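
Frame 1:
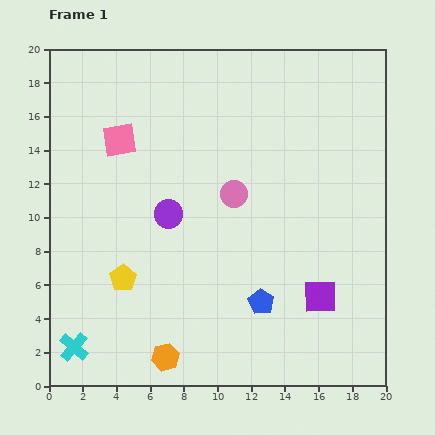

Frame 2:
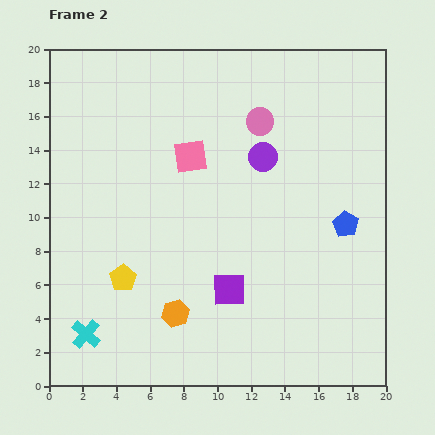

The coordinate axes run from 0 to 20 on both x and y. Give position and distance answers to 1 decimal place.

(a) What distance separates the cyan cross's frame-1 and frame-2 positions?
1.1

The cyan cross moved from (1.5, 2.3) to (2.2, 3.1), a distance of √(0.7² + 0.8²) ≈ 1.1.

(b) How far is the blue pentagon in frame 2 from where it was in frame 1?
6.8

The blue pentagon moved from (12.6, 5.0) to (17.6, 9.6), a distance of √(5.0² + 4.6²) ≈ 6.8.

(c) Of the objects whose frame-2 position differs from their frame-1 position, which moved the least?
the cyan cross

(moved 1.1)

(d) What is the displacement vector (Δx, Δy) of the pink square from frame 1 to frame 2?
(4.2, -1.0)

The pink square was at (4.2, 14.6) in frame 1 and (8.4, 13.6) in frame 2.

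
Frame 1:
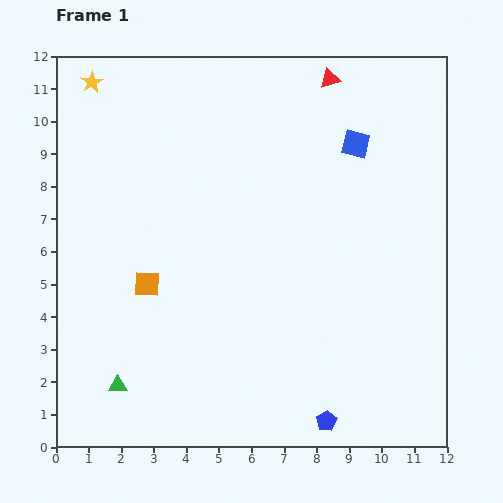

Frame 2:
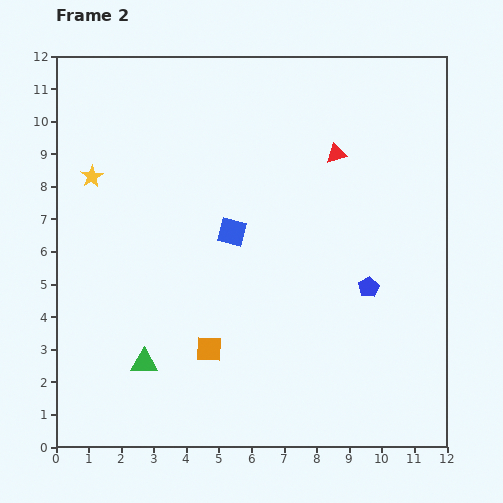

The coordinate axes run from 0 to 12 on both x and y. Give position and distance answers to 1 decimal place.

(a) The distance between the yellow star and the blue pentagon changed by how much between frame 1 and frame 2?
-3.4

Distance in frame 1: 12.6. Distance in frame 2: 9.2.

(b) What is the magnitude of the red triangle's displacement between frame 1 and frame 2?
2.3

The red triangle moved from (8.4, 11.3) to (8.6, 9.0), a distance of √(0.2² + 2.3²) ≈ 2.3.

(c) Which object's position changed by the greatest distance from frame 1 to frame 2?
the blue square

(moved 4.7; next 4.3)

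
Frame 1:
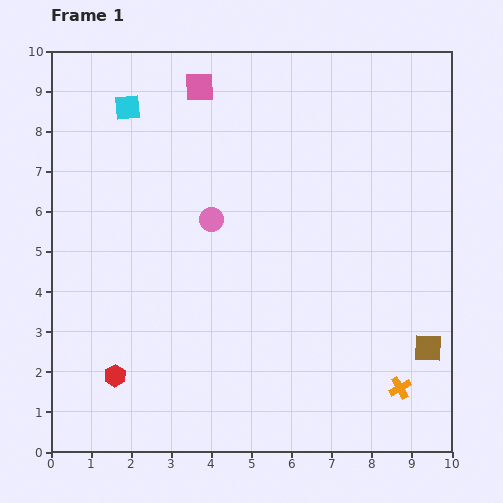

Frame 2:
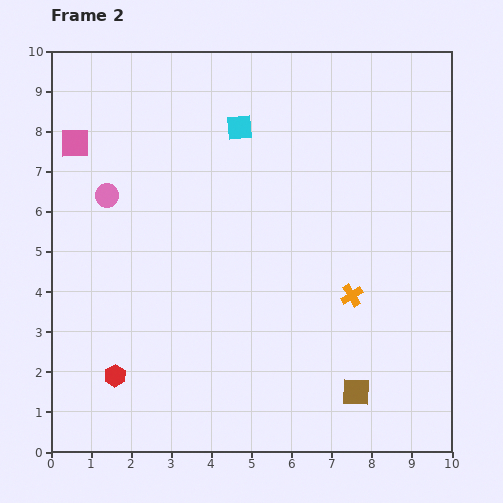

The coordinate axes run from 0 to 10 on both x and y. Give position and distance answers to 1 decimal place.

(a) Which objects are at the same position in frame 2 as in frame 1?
the red hexagon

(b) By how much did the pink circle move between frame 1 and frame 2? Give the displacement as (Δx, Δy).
(-2.6, 0.6)

The pink circle was at (4.0, 5.8) in frame 1 and (1.4, 6.4) in frame 2.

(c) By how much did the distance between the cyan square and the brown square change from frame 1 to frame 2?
-2.4

Distance in frame 1: 9.6. Distance in frame 2: 7.2.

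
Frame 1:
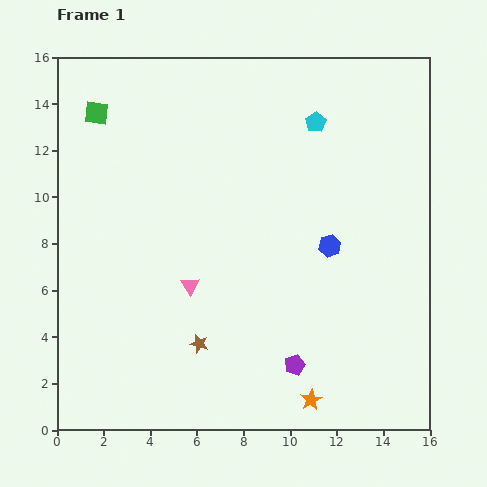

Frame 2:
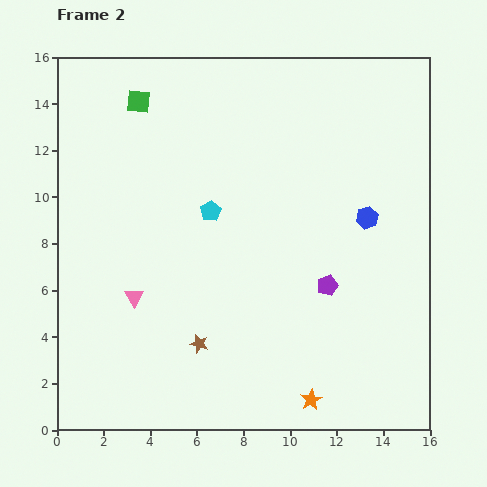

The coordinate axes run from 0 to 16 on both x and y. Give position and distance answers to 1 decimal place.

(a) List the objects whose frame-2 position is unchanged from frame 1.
the orange star, the brown star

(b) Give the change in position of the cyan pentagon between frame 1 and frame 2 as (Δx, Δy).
(-4.5, -3.8)

The cyan pentagon was at (11.1, 13.2) in frame 1 and (6.6, 9.4) in frame 2.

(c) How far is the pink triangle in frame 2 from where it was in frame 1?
2.5

The pink triangle moved from (5.7, 6.2) to (3.3, 5.7), a distance of √(2.4² + 0.5²) ≈ 2.5.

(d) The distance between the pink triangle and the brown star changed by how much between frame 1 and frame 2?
+0.9

Distance in frame 1: 2.5. Distance in frame 2: 3.4.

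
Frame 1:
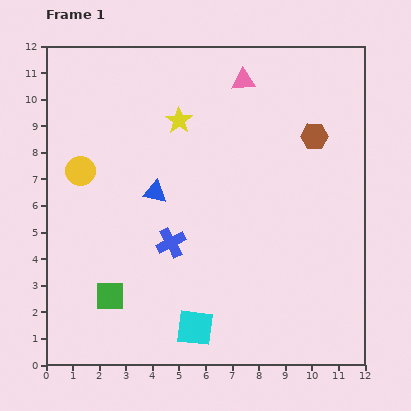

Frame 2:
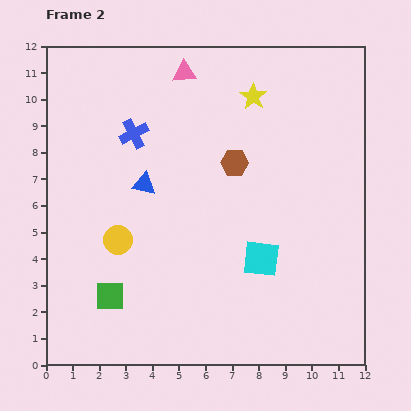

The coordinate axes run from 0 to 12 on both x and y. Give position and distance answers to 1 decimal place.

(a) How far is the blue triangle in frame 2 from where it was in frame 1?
0.5

The blue triangle moved from (4.1, 6.5) to (3.7, 6.8), a distance of √(0.4² + 0.3²) ≈ 0.5.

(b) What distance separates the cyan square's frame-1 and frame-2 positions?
3.6

The cyan square moved from (5.6, 1.4) to (8.1, 4.0), a distance of √(2.5² + 2.6²) ≈ 3.6.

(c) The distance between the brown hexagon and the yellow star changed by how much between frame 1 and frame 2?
-2.5

Distance in frame 1: 5.1. Distance in frame 2: 2.6.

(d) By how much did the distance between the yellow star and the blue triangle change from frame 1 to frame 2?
+2.5

Distance in frame 1: 2.8. Distance in frame 2: 5.3.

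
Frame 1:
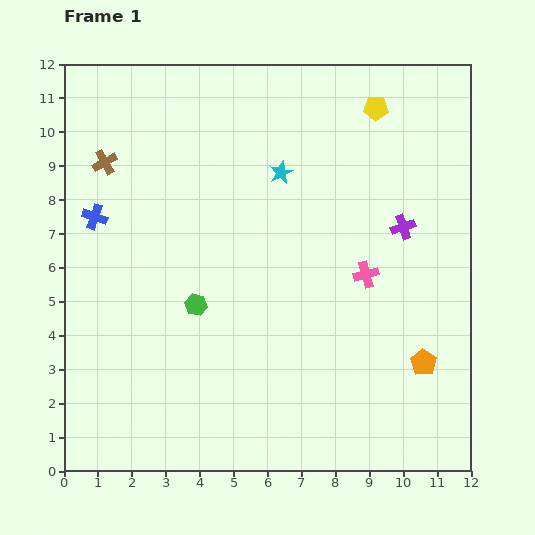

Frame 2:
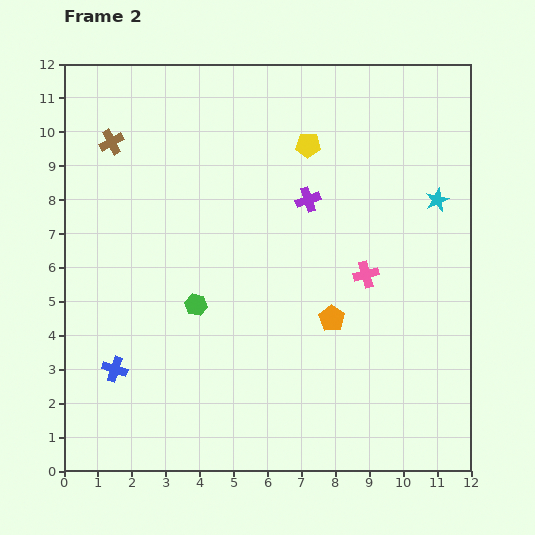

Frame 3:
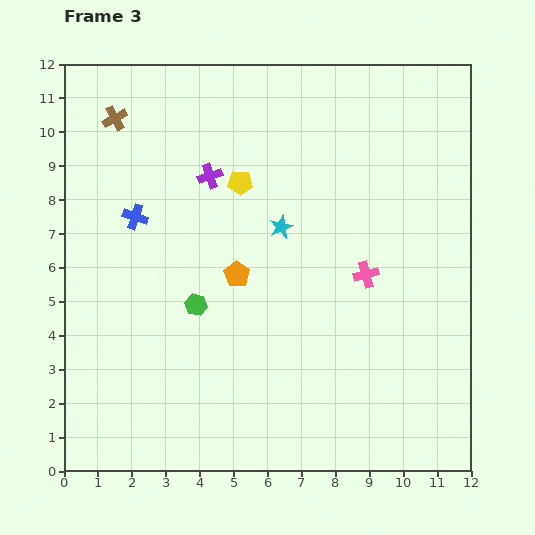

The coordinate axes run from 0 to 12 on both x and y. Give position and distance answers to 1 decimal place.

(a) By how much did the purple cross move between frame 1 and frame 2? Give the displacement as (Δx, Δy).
(-2.8, 0.8)

The purple cross was at (10.0, 7.2) in frame 1 and (7.2, 8.0) in frame 2.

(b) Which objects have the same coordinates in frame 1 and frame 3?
the pink cross, the green hexagon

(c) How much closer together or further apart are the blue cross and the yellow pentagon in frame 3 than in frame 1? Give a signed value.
-5.6

Distance in frame 1: 8.9. Distance in frame 3: 3.3.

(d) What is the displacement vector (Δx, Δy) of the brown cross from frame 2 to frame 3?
(0.1, 0.7)

The brown cross was at (1.4, 9.7) in frame 2 and (1.5, 10.4) in frame 3.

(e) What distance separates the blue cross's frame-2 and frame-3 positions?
4.5

The blue cross moved from (1.5, 3.0) to (2.1, 7.5), a distance of √(0.6² + 4.5²) ≈ 4.5.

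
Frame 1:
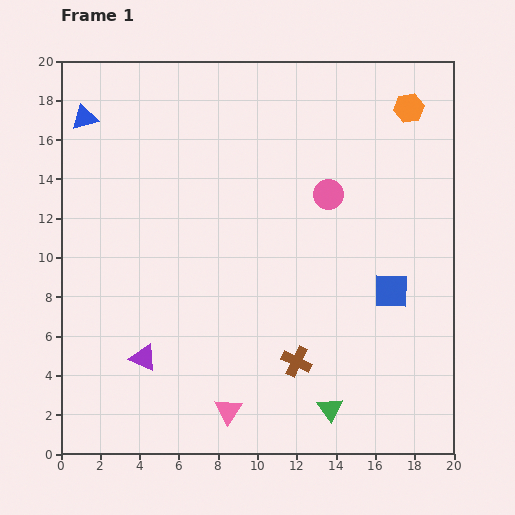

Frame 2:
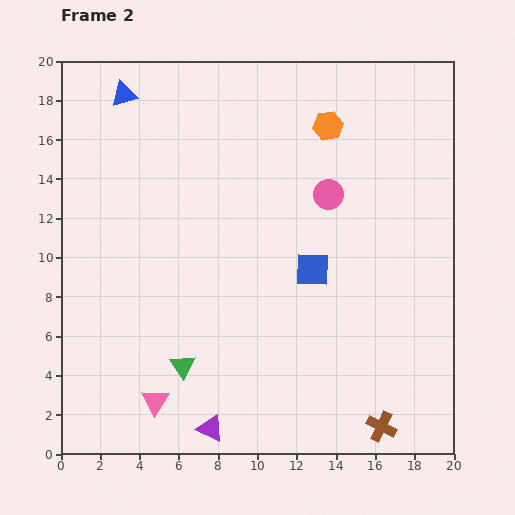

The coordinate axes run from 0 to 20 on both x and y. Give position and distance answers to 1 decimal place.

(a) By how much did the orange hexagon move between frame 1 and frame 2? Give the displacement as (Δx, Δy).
(-4.1, -0.9)

The orange hexagon was at (17.7, 17.6) in frame 1 and (13.6, 16.7) in frame 2.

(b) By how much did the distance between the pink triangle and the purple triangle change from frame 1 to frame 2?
-2.0

Distance in frame 1: 5.1. Distance in frame 2: 3.1.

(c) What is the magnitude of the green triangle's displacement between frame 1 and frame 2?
7.8

The green triangle moved from (13.7, 2.3) to (6.2, 4.5), a distance of √(7.5² + 2.2²) ≈ 7.8.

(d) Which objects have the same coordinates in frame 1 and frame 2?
the pink circle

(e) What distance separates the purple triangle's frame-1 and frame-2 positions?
5.0

The purple triangle moved from (4.2, 4.9) to (7.6, 1.3), a distance of √(3.4² + 3.6²) ≈ 5.0.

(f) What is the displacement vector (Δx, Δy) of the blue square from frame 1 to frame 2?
(-4.0, 1.1)

The blue square was at (16.8, 8.3) in frame 1 and (12.8, 9.4) in frame 2.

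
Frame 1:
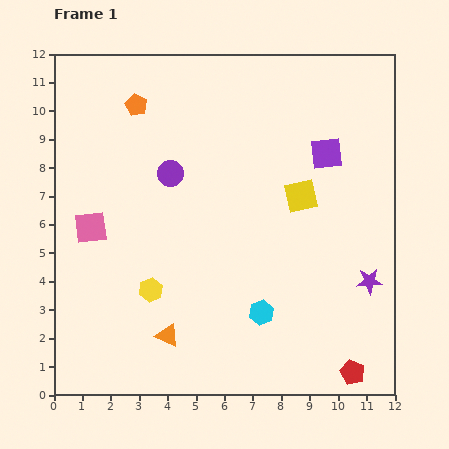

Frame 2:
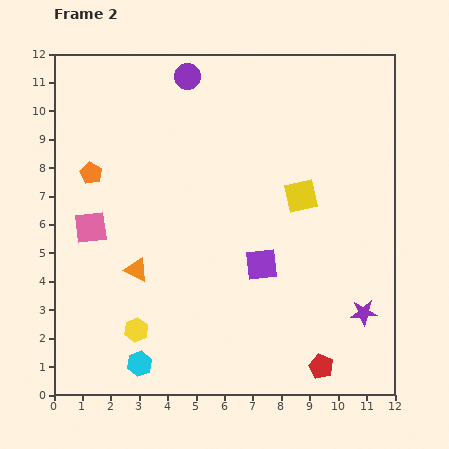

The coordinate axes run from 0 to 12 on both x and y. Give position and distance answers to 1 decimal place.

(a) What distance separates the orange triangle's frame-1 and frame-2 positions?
2.5

The orange triangle moved from (4.0, 2.1) to (2.9, 4.4), a distance of √(1.1² + 2.3²) ≈ 2.5.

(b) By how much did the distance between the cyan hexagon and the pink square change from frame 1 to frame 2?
-1.6

Distance in frame 1: 6.7. Distance in frame 2: 5.1.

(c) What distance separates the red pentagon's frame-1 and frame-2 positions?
1.1

The red pentagon moved from (10.5, 0.8) to (9.4, 1.0), a distance of √(1.1² + 0.2²) ≈ 1.1.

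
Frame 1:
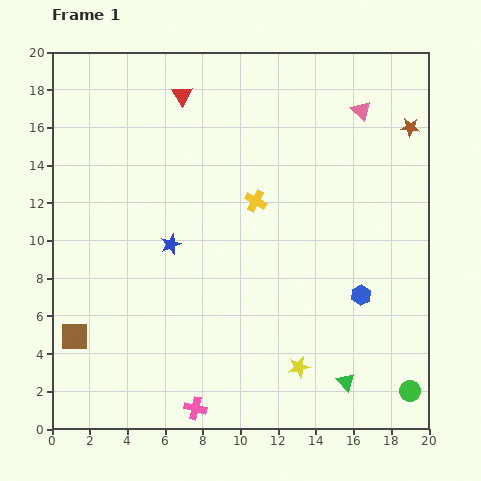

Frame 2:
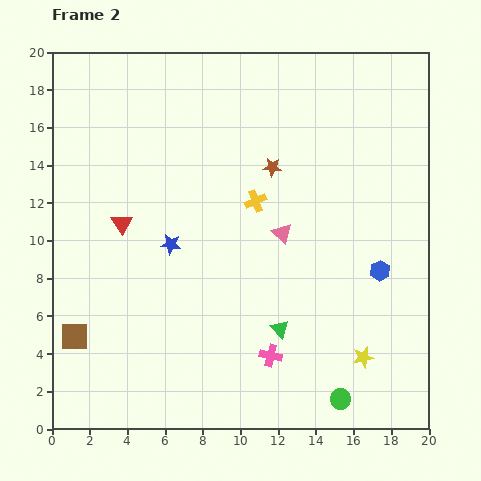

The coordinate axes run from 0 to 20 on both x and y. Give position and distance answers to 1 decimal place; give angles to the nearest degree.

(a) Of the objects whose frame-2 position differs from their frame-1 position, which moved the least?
the blue hexagon

(moved 1.6)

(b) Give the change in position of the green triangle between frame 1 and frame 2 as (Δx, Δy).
(-3.5, 2.8)

The green triangle was at (15.6, 2.5) in frame 1 and (12.1, 5.3) in frame 2.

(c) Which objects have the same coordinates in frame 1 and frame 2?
the brown square, the yellow cross, the blue star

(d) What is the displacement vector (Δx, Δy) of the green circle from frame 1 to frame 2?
(-3.7, -0.4)

The green circle was at (19.0, 2.0) in frame 1 and (15.3, 1.6) in frame 2.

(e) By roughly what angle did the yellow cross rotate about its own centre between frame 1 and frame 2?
40° clockwise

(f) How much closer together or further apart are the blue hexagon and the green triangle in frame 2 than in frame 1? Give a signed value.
+1.4

Distance in frame 1: 4.7. Distance in frame 2: 6.1.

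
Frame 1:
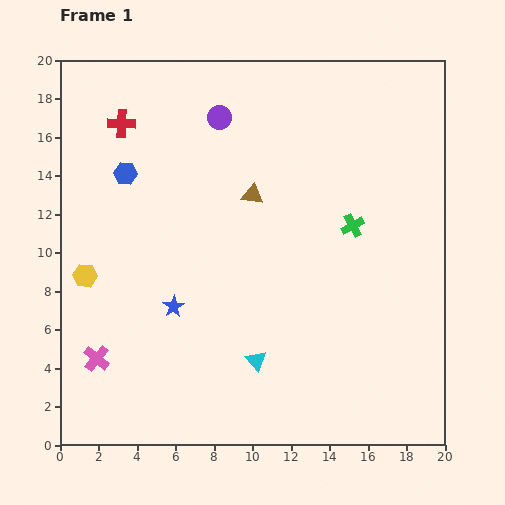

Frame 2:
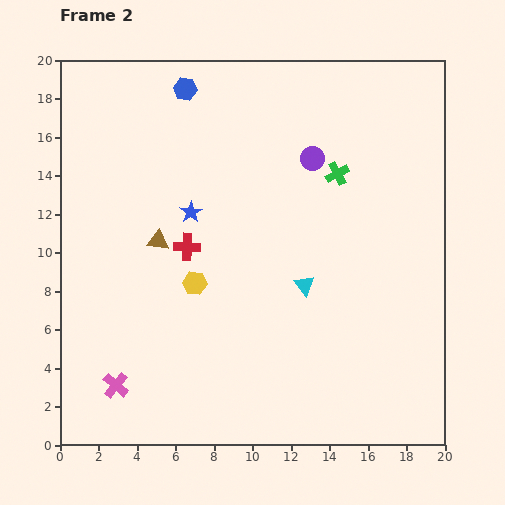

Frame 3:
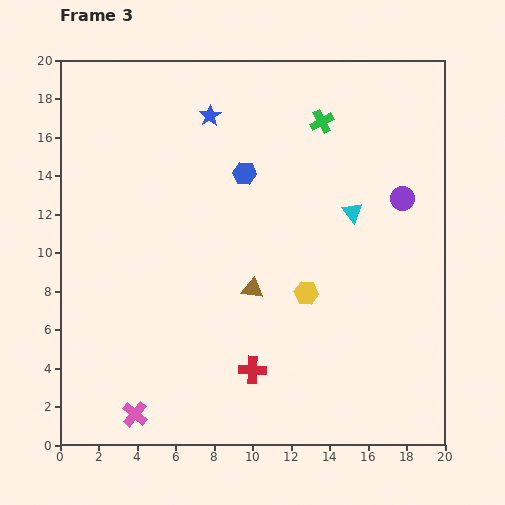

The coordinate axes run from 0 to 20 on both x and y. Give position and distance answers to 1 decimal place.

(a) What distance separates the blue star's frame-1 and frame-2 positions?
5.0

The blue star moved from (5.9, 7.2) to (6.8, 12.1), a distance of √(0.9² + 4.9²) ≈ 5.0.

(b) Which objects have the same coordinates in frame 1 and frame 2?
none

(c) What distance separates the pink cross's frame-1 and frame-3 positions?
3.5

The pink cross moved from (1.9, 4.5) to (3.9, 1.6), a distance of √(2.0² + 2.9²) ≈ 3.5.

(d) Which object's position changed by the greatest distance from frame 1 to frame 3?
the red cross

(moved 14.5; next 11.5)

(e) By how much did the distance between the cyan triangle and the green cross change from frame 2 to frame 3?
-1.0

Distance in frame 2: 6.0. Distance in frame 3: 5.0.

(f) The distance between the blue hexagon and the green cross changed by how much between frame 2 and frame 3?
-4.2

Distance in frame 2: 9.0. Distance in frame 3: 4.8.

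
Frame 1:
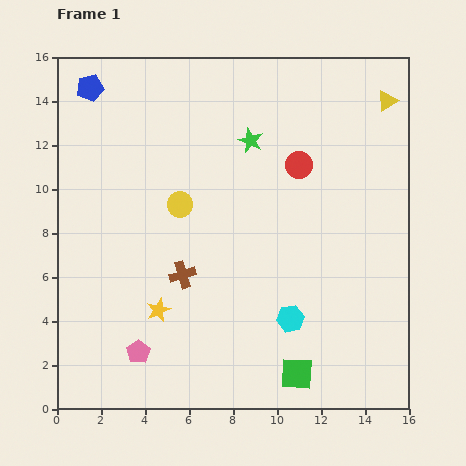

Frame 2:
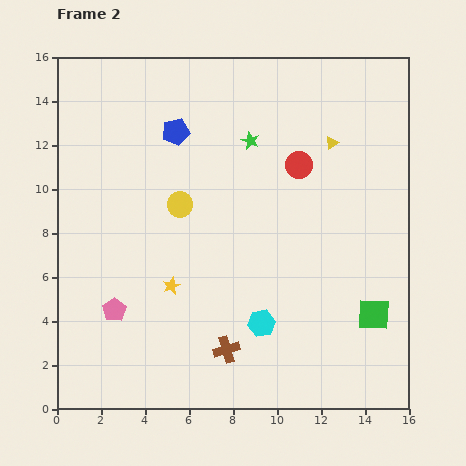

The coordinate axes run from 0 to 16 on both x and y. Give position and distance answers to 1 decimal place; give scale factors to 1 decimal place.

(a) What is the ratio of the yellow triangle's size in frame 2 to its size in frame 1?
0.6×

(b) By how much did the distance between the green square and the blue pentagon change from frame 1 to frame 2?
-3.8

Distance in frame 1: 16.0. Distance in frame 2: 12.2.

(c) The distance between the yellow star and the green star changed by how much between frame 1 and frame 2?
-1.3

Distance in frame 1: 8.8. Distance in frame 2: 7.5.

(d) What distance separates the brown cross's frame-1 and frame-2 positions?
3.9

The brown cross moved from (5.7, 6.1) to (7.7, 2.7), a distance of √(2.0² + 3.4²) ≈ 3.9.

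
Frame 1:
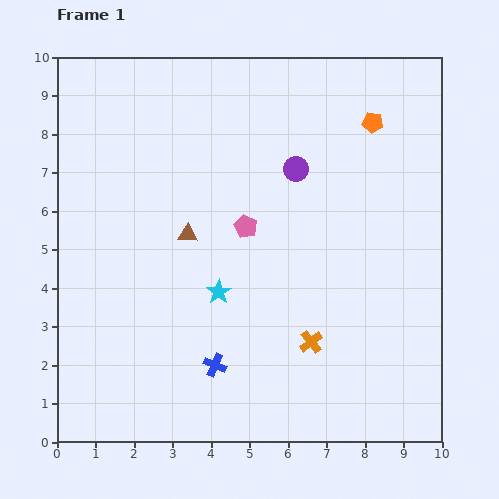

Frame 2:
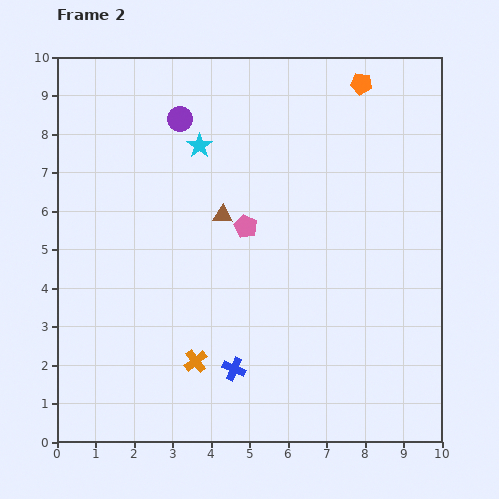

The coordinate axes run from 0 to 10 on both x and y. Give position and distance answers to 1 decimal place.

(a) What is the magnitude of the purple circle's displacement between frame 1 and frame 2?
3.3

The purple circle moved from (6.2, 7.1) to (3.2, 8.4), a distance of √(3.0² + 1.3²) ≈ 3.3.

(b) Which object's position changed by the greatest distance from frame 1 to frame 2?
the cyan star

(moved 3.8; next 3.3)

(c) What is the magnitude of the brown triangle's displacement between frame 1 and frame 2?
1.0

The brown triangle moved from (3.4, 5.4) to (4.3, 5.9), a distance of √(0.9² + 0.5²) ≈ 1.0.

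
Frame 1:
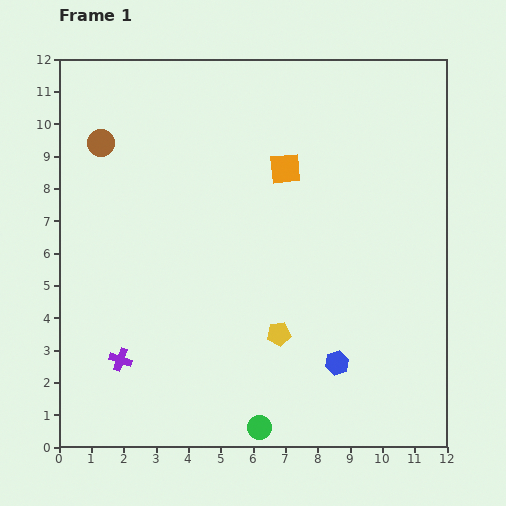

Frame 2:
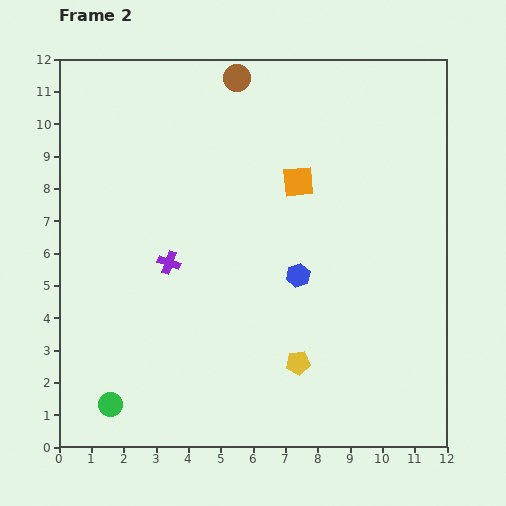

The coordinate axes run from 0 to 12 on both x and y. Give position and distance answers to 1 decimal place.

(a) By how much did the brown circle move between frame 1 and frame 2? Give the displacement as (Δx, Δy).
(4.2, 2.0)

The brown circle was at (1.3, 9.4) in frame 1 and (5.5, 11.4) in frame 2.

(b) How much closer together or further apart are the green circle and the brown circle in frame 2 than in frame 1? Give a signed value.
+0.7

Distance in frame 1: 10.1. Distance in frame 2: 10.8.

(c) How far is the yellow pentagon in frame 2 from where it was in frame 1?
1.1

The yellow pentagon moved from (6.8, 3.5) to (7.4, 2.6), a distance of √(0.6² + 0.9²) ≈ 1.1.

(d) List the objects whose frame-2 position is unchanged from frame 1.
none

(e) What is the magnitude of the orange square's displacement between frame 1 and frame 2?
0.6

The orange square moved from (7.0, 8.6) to (7.4, 8.2), a distance of √(0.4² + 0.4²) ≈ 0.6.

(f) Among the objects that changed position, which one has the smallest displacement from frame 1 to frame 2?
the orange square

(moved 0.6)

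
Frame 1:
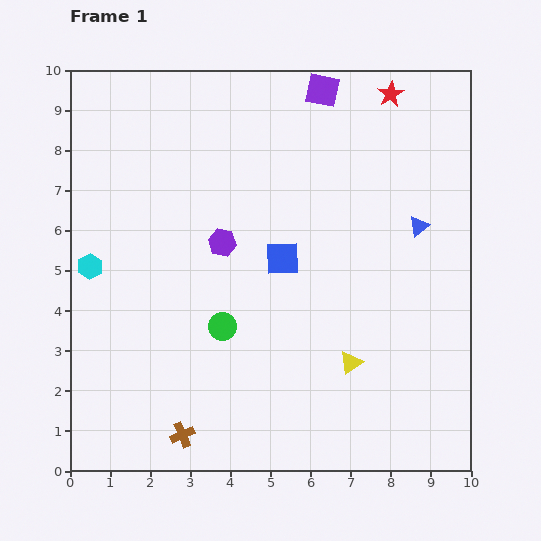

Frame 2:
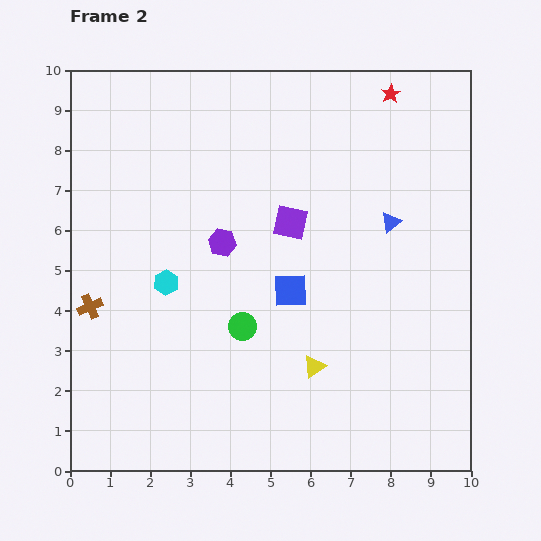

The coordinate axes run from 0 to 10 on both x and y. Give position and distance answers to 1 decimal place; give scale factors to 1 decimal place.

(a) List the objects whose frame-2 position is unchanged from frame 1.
the purple hexagon, the red star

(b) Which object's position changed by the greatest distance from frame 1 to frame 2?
the brown cross

(moved 3.9; next 3.4)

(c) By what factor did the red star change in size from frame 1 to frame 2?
0.7×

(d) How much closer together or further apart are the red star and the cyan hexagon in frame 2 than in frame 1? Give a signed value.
-1.3

Distance in frame 1: 8.6. Distance in frame 2: 7.3.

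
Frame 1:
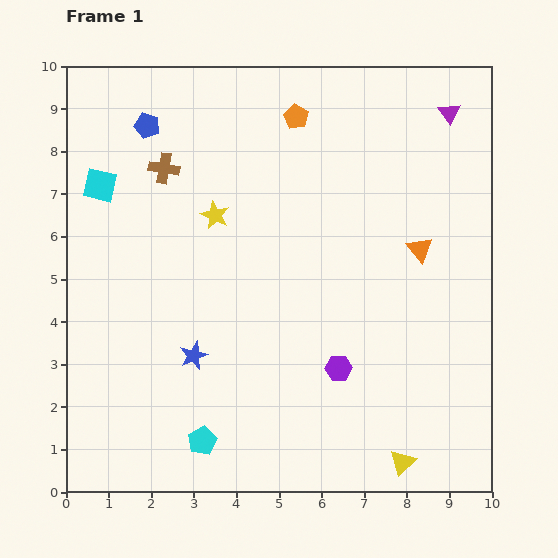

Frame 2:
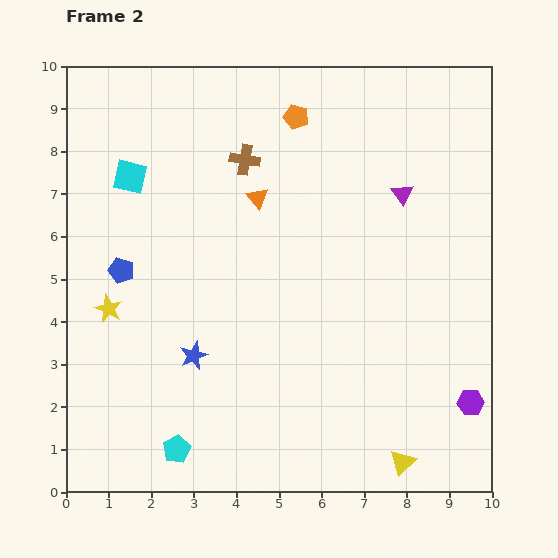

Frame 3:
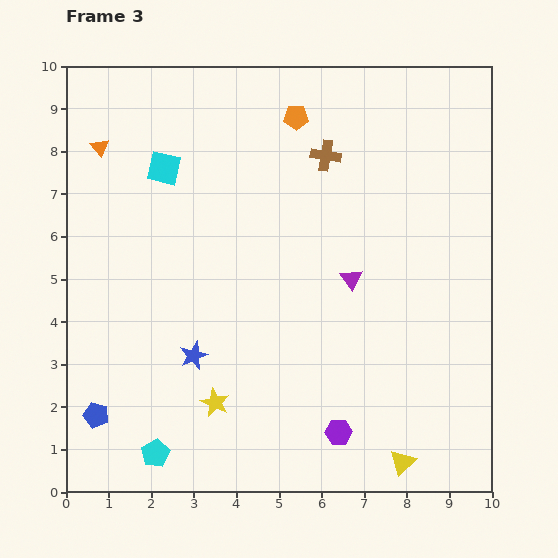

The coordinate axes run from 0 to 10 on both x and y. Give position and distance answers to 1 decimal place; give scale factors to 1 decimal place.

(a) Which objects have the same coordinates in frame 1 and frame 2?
the blue star, the orange pentagon, the yellow triangle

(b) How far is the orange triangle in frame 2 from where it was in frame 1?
4.0

The orange triangle moved from (8.3, 5.7) to (4.5, 6.9), a distance of √(3.8² + 1.2²) ≈ 4.0.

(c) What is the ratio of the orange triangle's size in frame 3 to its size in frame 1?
0.7×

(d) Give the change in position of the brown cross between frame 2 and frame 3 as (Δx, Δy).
(1.9, 0.1)

The brown cross was at (4.2, 7.8) in frame 2 and (6.1, 7.9) in frame 3.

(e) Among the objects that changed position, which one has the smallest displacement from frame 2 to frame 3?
the cyan pentagon

(moved 0.5)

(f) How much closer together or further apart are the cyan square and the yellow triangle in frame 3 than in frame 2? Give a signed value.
-0.4

Distance in frame 2: 9.3. Distance in frame 3: 8.9.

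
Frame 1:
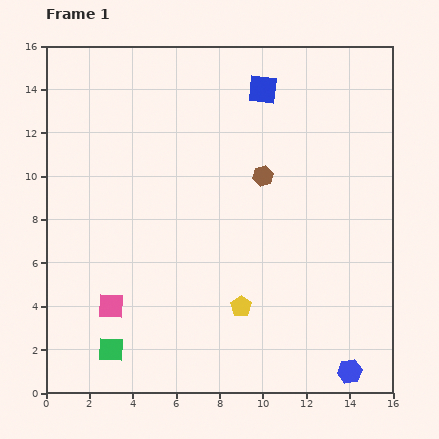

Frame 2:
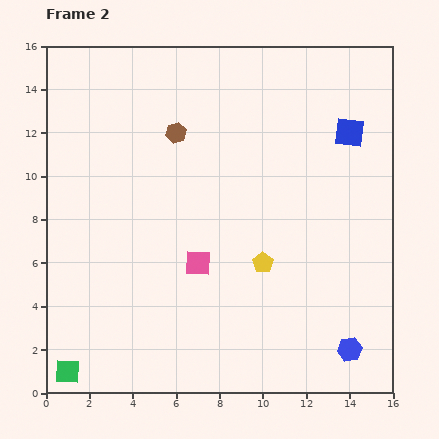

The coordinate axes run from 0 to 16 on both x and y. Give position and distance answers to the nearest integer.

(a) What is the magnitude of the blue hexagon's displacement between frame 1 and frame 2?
1

The blue hexagon moved from (14, 1) to (14, 2), a distance of √(0² + 1²) ≈ 1.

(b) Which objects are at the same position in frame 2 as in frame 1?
none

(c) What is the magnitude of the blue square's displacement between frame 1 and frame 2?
4

The blue square moved from (10, 14) to (14, 12), a distance of √(4² + 2²) ≈ 4.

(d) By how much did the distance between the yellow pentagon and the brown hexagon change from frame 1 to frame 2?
+1

Distance in frame 1: 6. Distance in frame 2: 7.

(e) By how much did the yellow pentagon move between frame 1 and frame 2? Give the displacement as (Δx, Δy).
(1, 2)

The yellow pentagon was at (9, 4) in frame 1 and (10, 6) in frame 2.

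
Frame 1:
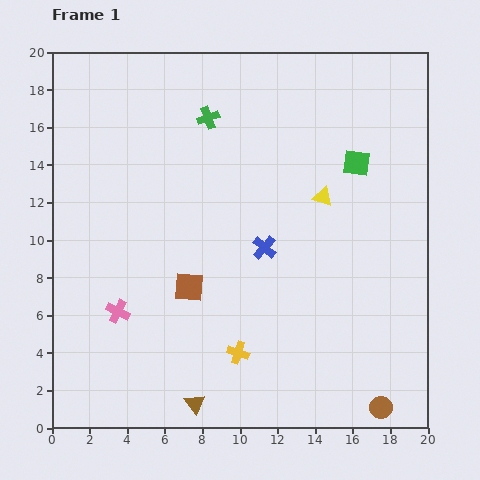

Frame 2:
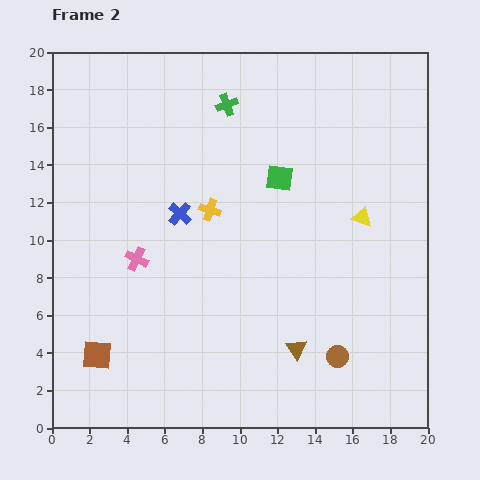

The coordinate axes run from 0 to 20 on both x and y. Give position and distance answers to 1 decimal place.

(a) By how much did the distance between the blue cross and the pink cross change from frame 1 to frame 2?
-5.2

Distance in frame 1: 8.5. Distance in frame 2: 3.3.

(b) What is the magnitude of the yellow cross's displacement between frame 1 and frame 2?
7.7

The yellow cross moved from (9.9, 4.0) to (8.4, 11.6), a distance of √(1.5² + 7.6²) ≈ 7.7.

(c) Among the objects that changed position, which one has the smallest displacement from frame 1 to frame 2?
the green cross

(moved 1.2)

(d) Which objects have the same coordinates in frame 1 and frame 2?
none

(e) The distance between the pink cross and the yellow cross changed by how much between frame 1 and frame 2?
-2.1

Distance in frame 1: 6.8. Distance in frame 2: 4.7.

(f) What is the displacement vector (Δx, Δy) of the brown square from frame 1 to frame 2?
(-4.9, -3.6)

The brown square was at (7.3, 7.5) in frame 1 and (2.4, 3.9) in frame 2.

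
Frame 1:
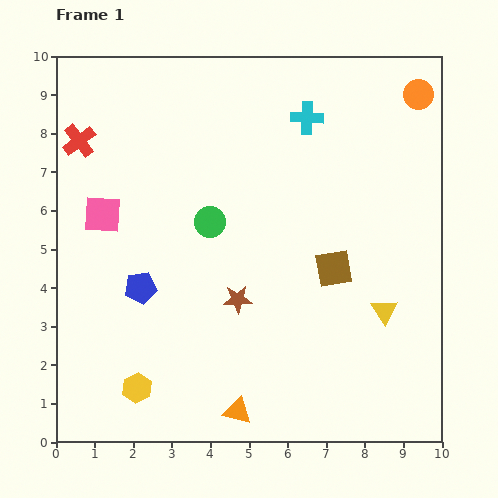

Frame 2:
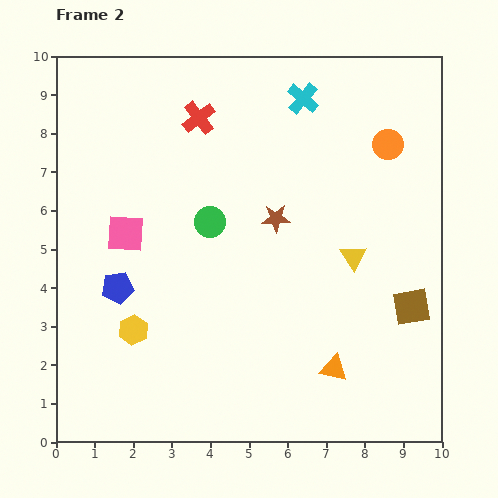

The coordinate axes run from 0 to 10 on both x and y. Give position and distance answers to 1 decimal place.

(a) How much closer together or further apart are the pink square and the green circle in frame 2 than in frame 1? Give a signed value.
-0.6

Distance in frame 1: 2.8. Distance in frame 2: 2.2.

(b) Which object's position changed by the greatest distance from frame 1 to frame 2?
the red cross

(moved 3.2; next 2.7)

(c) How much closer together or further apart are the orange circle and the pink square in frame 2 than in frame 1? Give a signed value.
-1.6

Distance in frame 1: 8.8. Distance in frame 2: 7.2.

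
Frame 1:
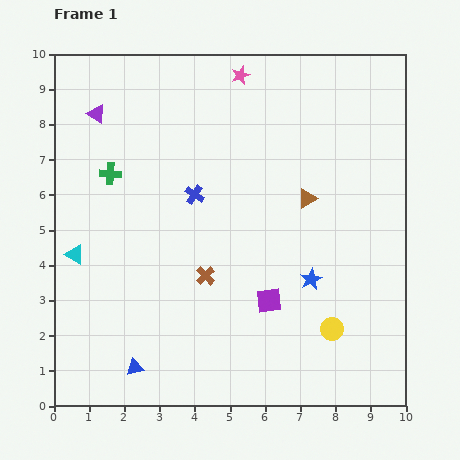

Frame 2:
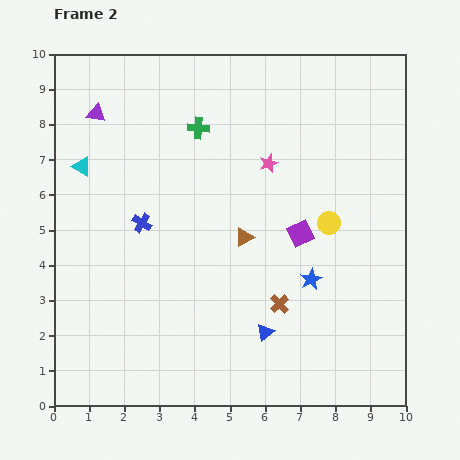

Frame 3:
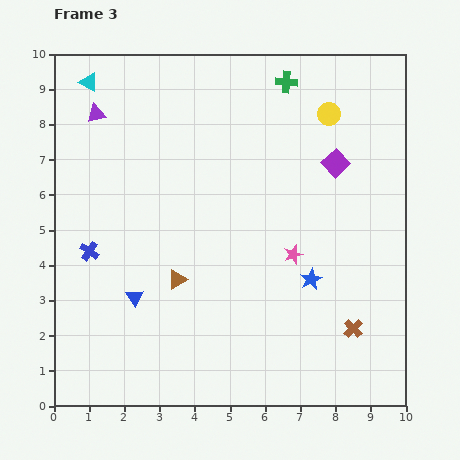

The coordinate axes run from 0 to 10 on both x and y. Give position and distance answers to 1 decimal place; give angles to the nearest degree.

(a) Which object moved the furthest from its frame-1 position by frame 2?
the blue triangle

(moved 3.8; next 3.0)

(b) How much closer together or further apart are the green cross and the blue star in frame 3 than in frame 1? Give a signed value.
-0.8

Distance in frame 1: 6.4. Distance in frame 3: 5.6.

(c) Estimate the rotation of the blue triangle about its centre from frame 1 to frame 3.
50° counter-clockwise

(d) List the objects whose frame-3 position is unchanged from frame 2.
the blue star, the purple triangle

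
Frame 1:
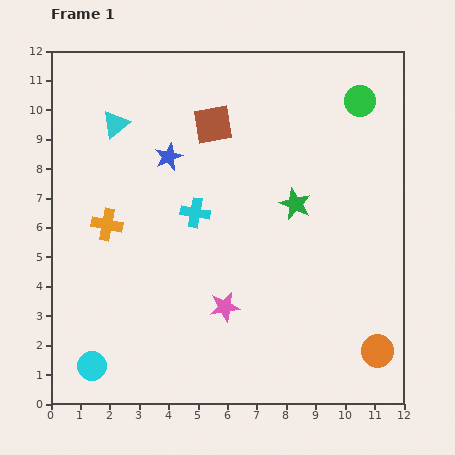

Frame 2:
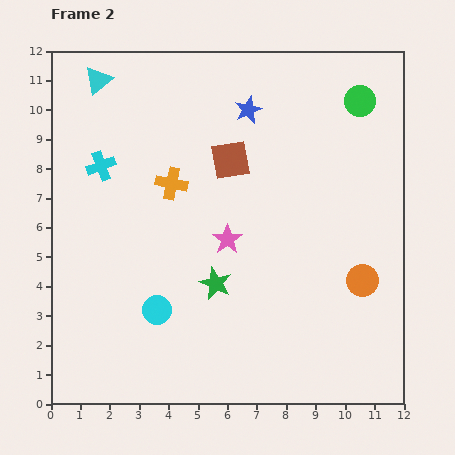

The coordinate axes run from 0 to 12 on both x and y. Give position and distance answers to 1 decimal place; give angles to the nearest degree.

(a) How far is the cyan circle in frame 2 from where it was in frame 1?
2.9

The cyan circle moved from (1.4, 1.3) to (3.6, 3.2), a distance of √(2.2² + 1.9²) ≈ 2.9.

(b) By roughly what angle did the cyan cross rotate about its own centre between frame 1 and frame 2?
30° counter-clockwise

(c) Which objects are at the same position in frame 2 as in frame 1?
the green circle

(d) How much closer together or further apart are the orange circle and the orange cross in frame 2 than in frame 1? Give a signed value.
-2.9

Distance in frame 1: 10.2. Distance in frame 2: 7.3.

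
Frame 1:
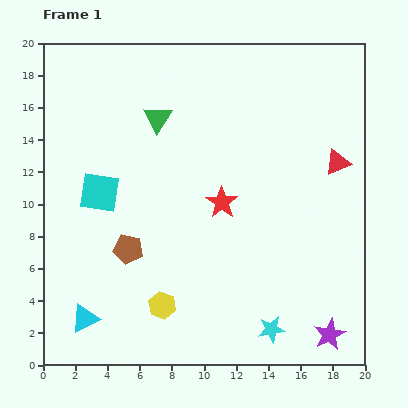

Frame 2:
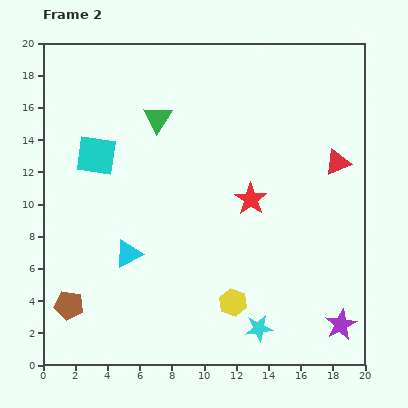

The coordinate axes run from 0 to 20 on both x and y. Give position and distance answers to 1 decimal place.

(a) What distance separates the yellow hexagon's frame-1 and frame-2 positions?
4.4

The yellow hexagon moved from (7.4, 3.7) to (11.8, 3.9), a distance of √(4.4² + 0.2²) ≈ 4.4.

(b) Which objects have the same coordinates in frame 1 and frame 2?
the green triangle, the red triangle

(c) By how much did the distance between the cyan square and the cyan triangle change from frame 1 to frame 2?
-1.5

Distance in frame 1: 7.9. Distance in frame 2: 6.4.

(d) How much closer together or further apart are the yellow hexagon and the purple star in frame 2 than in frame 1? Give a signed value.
-3.8

Distance in frame 1: 10.6. Distance in frame 2: 6.8.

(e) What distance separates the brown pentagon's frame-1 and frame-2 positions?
5.1

The brown pentagon moved from (5.3, 7.2) to (1.6, 3.7), a distance of √(3.7² + 3.5²) ≈ 5.1.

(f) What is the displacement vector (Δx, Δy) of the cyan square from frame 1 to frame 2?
(-0.2, 2.3)

The cyan square was at (3.5, 10.7) in frame 1 and (3.3, 13.0) in frame 2.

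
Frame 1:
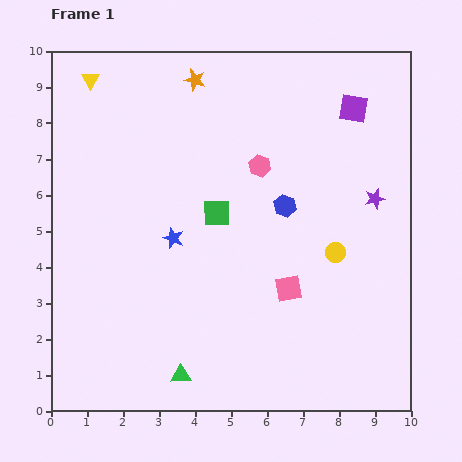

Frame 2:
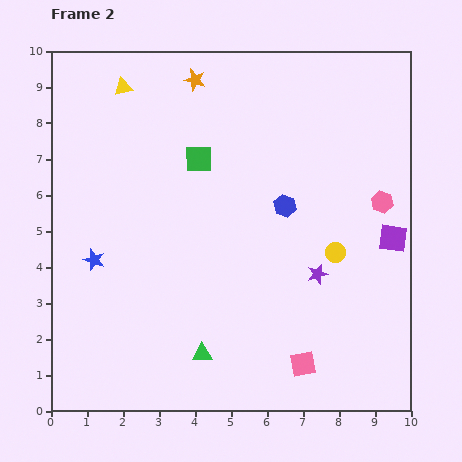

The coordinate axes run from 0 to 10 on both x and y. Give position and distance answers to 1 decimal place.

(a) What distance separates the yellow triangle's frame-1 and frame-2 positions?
0.9

The yellow triangle moved from (1.1, 9.2) to (2.0, 9.0), a distance of √(0.9² + 0.2²) ≈ 0.9.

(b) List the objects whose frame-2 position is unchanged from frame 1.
the blue hexagon, the yellow circle, the orange star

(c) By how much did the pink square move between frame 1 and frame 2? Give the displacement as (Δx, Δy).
(0.4, -2.1)

The pink square was at (6.6, 3.4) in frame 1 and (7.0, 1.3) in frame 2.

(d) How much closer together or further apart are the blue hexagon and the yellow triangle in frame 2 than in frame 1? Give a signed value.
-0.8

Distance in frame 1: 6.4. Distance in frame 2: 5.6.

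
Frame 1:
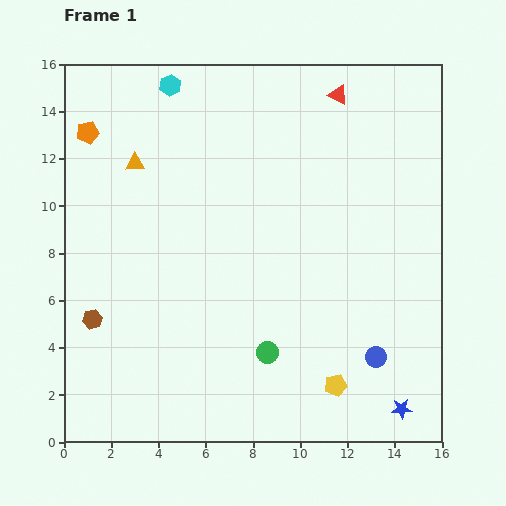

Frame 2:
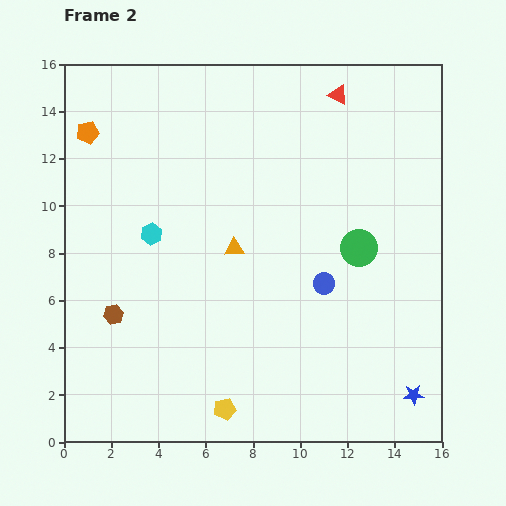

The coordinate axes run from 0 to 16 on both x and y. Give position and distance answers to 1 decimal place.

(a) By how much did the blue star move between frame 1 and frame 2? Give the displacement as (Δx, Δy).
(0.5, 0.6)

The blue star was at (14.3, 1.4) in frame 1 and (14.8, 2.0) in frame 2.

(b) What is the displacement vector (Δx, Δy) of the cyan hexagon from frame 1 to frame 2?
(-0.8, -6.3)

The cyan hexagon was at (4.5, 15.1) in frame 1 and (3.7, 8.8) in frame 2.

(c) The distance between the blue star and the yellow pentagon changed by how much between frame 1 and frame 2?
+5.0

Distance in frame 1: 3.0. Distance in frame 2: 8.0.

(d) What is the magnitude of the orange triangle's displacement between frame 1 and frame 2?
5.5

The orange triangle moved from (3.0, 11.8) to (7.2, 8.2), a distance of √(4.2² + 3.6²) ≈ 5.5.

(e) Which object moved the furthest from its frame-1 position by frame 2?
the cyan hexagon

(moved 6.4; next 5.9)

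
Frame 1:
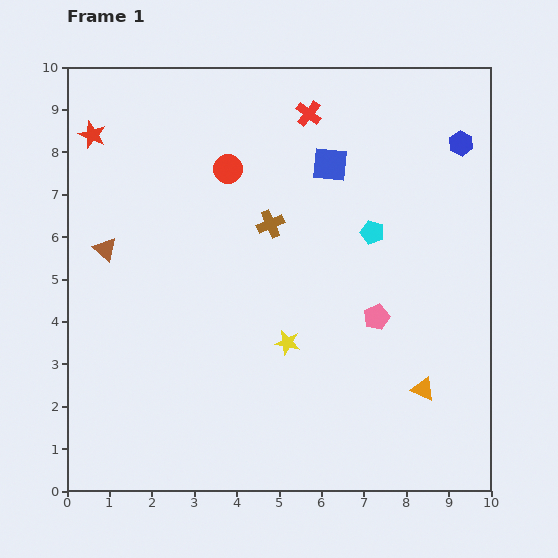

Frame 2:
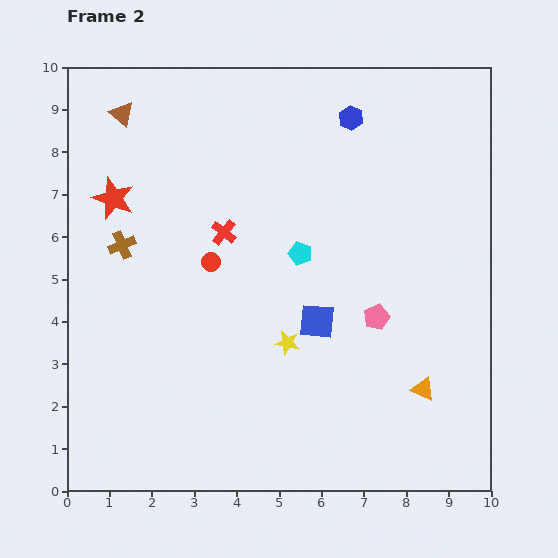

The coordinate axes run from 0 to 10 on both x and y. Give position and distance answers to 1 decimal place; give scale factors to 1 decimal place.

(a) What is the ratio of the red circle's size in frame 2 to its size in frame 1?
0.6×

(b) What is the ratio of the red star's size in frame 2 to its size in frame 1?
1.5×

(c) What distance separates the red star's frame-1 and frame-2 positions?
1.6

The red star moved from (0.6, 8.4) to (1.1, 6.9), a distance of √(0.5² + 1.5²) ≈ 1.6.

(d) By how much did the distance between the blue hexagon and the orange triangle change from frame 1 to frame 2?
+0.7

Distance in frame 1: 5.9. Distance in frame 2: 6.6.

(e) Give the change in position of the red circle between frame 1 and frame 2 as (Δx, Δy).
(-0.4, -2.2)

The red circle was at (3.8, 7.6) in frame 1 and (3.4, 5.4) in frame 2.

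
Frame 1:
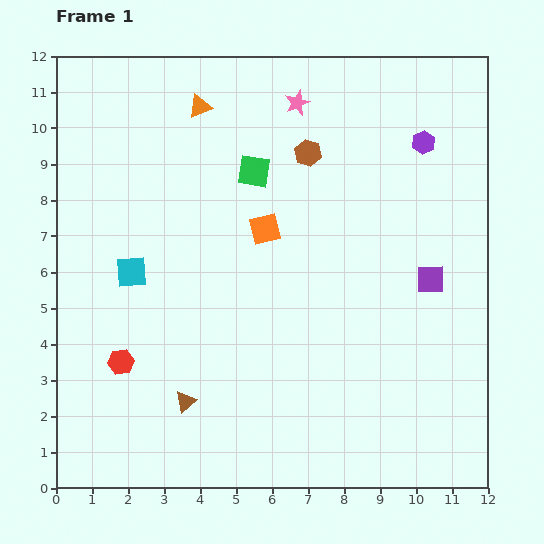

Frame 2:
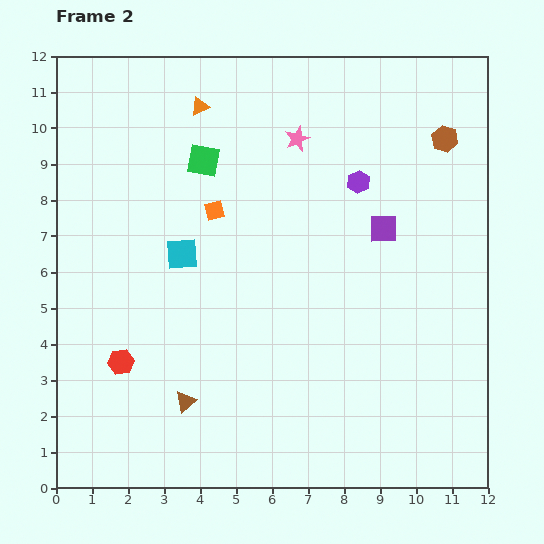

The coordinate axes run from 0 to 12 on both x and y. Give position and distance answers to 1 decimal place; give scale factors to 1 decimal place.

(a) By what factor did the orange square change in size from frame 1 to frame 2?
0.6×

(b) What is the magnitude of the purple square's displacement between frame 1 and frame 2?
1.9

The purple square moved from (10.4, 5.8) to (9.1, 7.2), a distance of √(1.3² + 1.4²) ≈ 1.9.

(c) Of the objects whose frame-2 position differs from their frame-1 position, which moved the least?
the pink star

(moved 1.0)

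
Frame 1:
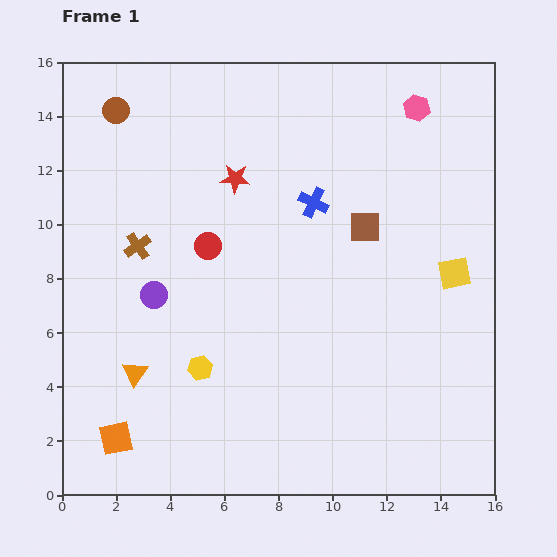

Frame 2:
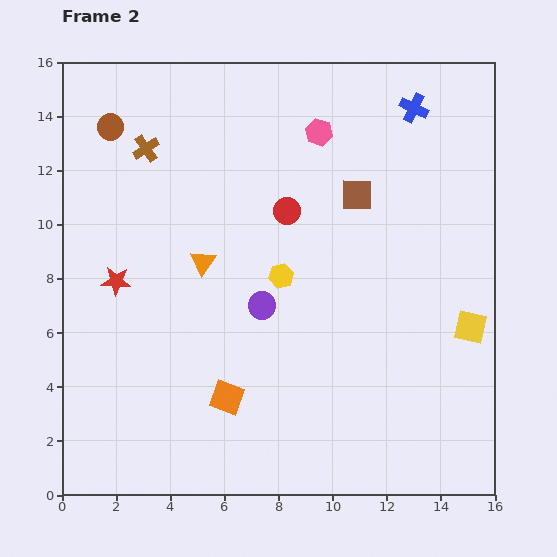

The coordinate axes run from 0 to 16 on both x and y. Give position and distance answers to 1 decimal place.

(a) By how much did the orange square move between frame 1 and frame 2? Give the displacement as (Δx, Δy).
(4.1, 1.5)

The orange square was at (2.0, 2.1) in frame 1 and (6.1, 3.6) in frame 2.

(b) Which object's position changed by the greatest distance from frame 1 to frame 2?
the red star

(moved 5.8; next 5.1)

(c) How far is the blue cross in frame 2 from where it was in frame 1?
5.1

The blue cross moved from (9.3, 10.8) to (13.0, 14.3), a distance of √(3.7² + 3.5²) ≈ 5.1.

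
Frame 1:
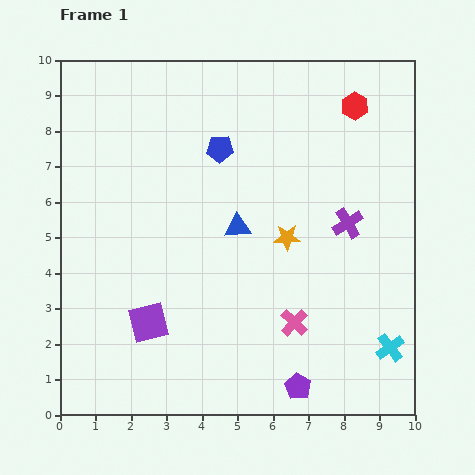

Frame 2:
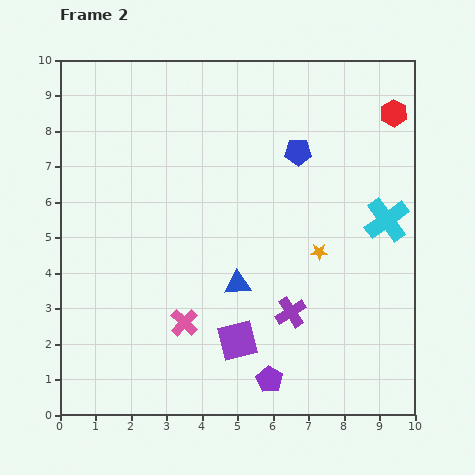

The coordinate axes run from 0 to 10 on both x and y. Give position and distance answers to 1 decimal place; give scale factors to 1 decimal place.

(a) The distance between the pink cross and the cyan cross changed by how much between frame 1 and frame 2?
+3.6

Distance in frame 1: 2.8. Distance in frame 2: 6.4.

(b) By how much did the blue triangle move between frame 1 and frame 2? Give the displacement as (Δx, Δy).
(0.0, -1.6)

The blue triangle was at (5.0, 5.3) in frame 1 and (5.0, 3.7) in frame 2.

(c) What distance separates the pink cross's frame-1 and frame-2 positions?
3.1

The pink cross moved from (6.6, 2.6) to (3.5, 2.6), a distance of √(3.1² + 0.0²) ≈ 3.1.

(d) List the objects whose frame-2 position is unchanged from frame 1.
none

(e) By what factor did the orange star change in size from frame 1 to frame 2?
0.6×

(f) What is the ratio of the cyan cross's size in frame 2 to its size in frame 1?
1.6×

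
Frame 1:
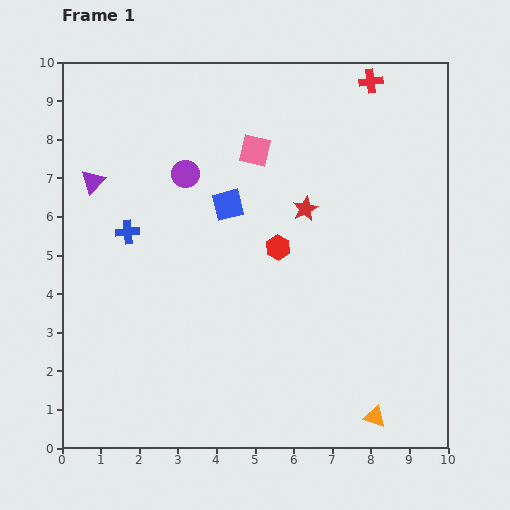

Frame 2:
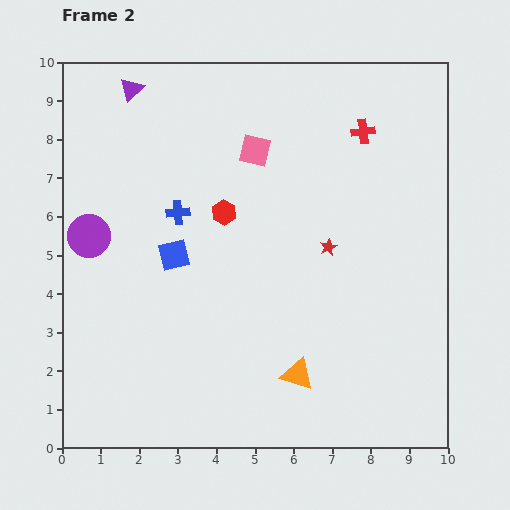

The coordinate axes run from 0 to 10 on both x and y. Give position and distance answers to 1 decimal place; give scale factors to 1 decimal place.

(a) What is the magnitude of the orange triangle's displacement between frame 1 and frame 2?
2.3

The orange triangle moved from (8.1, 0.8) to (6.1, 1.9), a distance of √(2.0² + 1.1²) ≈ 2.3.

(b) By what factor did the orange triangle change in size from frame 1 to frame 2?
1.5×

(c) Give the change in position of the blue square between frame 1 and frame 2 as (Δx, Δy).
(-1.4, -1.3)

The blue square was at (4.3, 6.3) in frame 1 and (2.9, 5.0) in frame 2.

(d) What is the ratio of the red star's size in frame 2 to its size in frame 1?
0.7×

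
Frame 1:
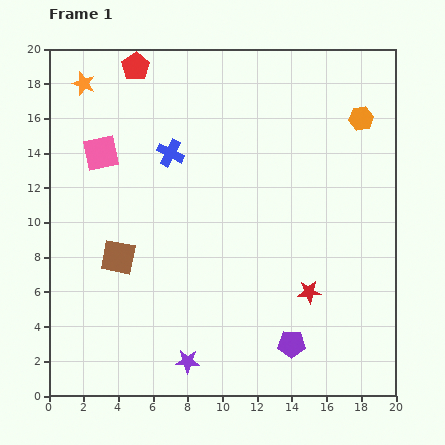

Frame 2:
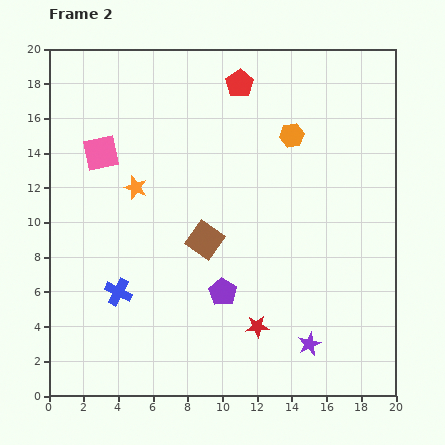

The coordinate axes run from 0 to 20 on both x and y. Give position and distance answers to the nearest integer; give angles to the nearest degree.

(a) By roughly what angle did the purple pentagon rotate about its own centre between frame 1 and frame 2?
31° clockwise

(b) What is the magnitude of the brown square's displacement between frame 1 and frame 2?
5

The brown square moved from (4, 8) to (9, 9), a distance of √(5² + 1²) ≈ 5.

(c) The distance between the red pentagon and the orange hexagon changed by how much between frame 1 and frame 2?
-9

Distance in frame 1: 13. Distance in frame 2: 4.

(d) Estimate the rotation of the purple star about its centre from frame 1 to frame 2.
28° counter-clockwise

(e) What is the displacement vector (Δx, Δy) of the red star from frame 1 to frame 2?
(-3, -2)

The red star was at (15, 6) in frame 1 and (12, 4) in frame 2.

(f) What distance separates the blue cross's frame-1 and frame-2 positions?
9

The blue cross moved from (7, 14) to (4, 6), a distance of √(3² + 8²) ≈ 9.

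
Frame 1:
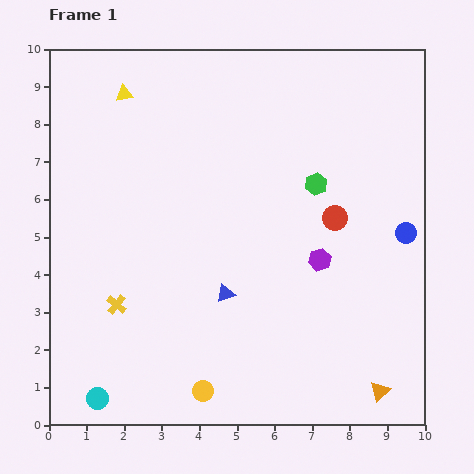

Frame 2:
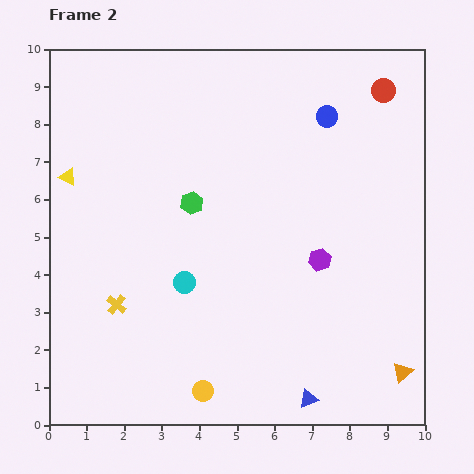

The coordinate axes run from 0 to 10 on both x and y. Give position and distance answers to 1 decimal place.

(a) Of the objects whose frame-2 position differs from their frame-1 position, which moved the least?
the orange triangle

(moved 0.8)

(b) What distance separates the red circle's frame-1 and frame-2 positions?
3.6

The red circle moved from (7.6, 5.5) to (8.9, 8.9), a distance of √(1.3² + 3.4²) ≈ 3.6.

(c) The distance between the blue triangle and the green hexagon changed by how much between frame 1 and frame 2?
+2.3

Distance in frame 1: 3.8. Distance in frame 2: 6.1.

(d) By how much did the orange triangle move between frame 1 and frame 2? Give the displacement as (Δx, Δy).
(0.6, 0.5)

The orange triangle was at (8.8, 0.9) in frame 1 and (9.4, 1.4) in frame 2.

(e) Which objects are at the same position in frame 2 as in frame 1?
the yellow cross, the yellow circle, the purple hexagon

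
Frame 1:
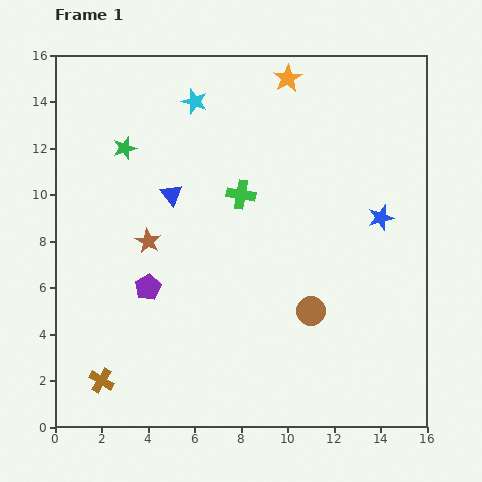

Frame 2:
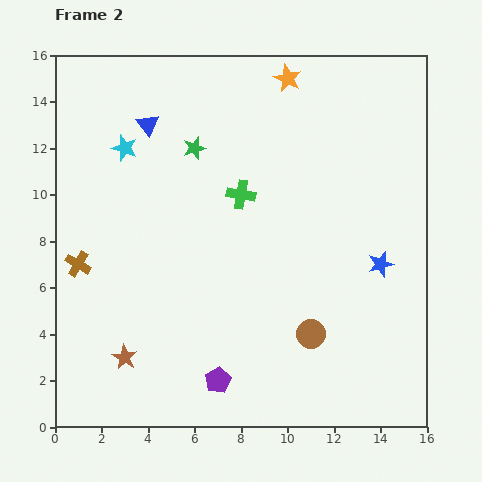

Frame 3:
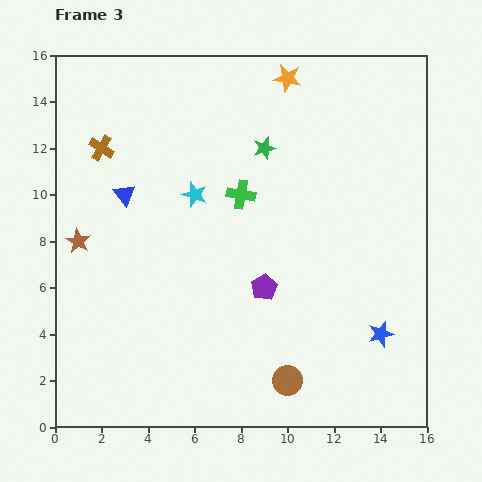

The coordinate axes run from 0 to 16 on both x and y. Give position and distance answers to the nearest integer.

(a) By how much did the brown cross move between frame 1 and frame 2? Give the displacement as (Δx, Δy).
(-1, 5)

The brown cross was at (2, 2) in frame 1 and (1, 7) in frame 2.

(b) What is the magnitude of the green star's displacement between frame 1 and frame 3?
6

The green star moved from (3, 12) to (9, 12), a distance of √(6² + 0²) ≈ 6.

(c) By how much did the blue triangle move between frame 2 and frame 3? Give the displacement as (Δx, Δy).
(-1, -3)

The blue triangle was at (4, 13) in frame 2 and (3, 10) in frame 3.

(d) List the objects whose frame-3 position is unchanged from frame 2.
the orange star, the green cross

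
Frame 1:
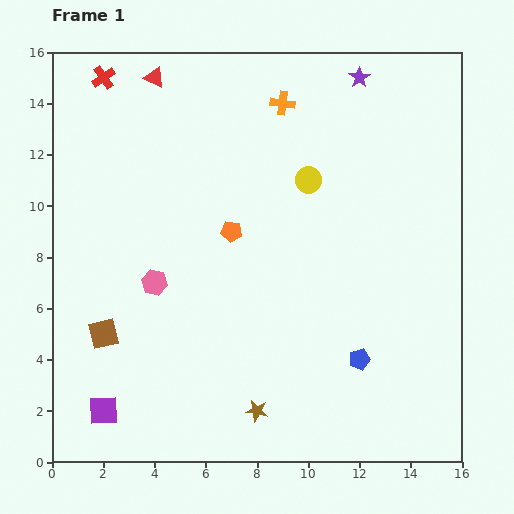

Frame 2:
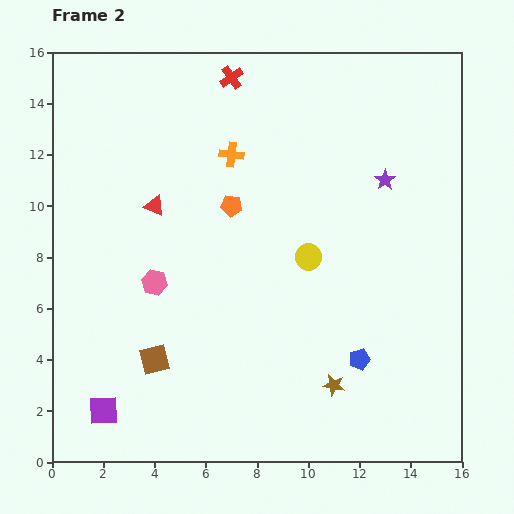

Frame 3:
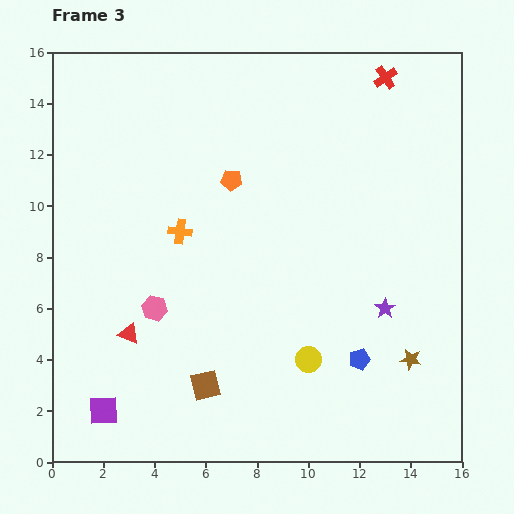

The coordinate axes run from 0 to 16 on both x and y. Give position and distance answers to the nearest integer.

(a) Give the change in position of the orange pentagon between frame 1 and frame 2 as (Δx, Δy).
(0, 1)

The orange pentagon was at (7, 9) in frame 1 and (7, 10) in frame 2.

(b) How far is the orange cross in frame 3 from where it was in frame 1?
6

The orange cross moved from (9, 14) to (5, 9), a distance of √(4² + 5²) ≈ 6.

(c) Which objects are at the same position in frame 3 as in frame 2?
the blue pentagon, the purple square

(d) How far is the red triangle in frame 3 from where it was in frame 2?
5

The red triangle moved from (4, 10) to (3, 5), a distance of √(1² + 5²) ≈ 5.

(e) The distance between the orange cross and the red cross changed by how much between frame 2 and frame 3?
+7

Distance in frame 2: 3. Distance in frame 3: 10.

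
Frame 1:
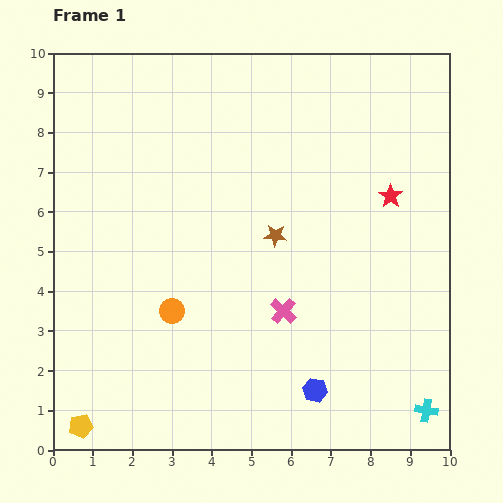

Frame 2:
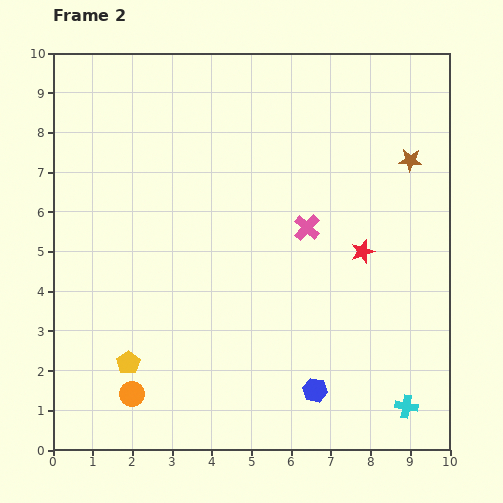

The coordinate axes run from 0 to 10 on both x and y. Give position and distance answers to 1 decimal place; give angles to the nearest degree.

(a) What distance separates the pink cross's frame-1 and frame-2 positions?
2.2

The pink cross moved from (5.8, 3.5) to (6.4, 5.6), a distance of √(0.6² + 2.1²) ≈ 2.2.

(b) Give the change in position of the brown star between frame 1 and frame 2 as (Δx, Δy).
(3.4, 1.9)

The brown star was at (5.6, 5.4) in frame 1 and (9.0, 7.3) in frame 2.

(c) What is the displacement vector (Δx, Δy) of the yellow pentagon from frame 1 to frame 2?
(1.2, 1.6)

The yellow pentagon was at (0.7, 0.6) in frame 1 and (1.9, 2.2) in frame 2.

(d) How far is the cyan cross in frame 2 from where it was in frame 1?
0.5

The cyan cross moved from (9.4, 1.0) to (8.9, 1.1), a distance of √(0.5² + 0.1²) ≈ 0.5.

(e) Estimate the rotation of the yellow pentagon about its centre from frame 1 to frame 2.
23° counter-clockwise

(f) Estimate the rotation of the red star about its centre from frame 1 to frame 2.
18° clockwise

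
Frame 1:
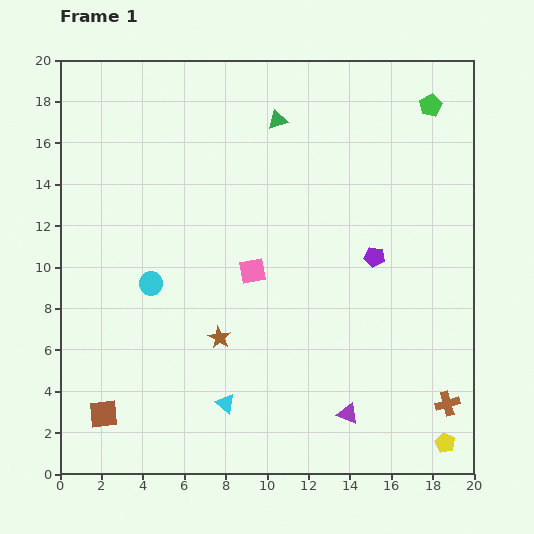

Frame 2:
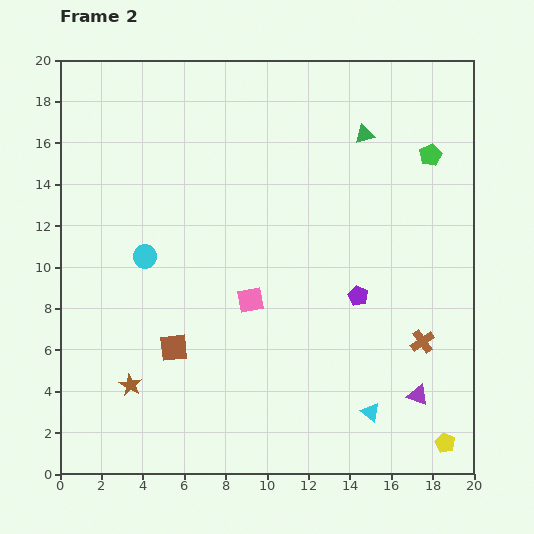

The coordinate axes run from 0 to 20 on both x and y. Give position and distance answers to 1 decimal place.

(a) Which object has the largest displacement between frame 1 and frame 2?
the cyan triangle

(moved 7.0; next 4.9)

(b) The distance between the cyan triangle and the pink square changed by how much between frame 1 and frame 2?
+1.4

Distance in frame 1: 6.5. Distance in frame 2: 7.9.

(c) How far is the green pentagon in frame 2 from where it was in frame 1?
2.4

The green pentagon moved from (17.9, 17.8) to (17.9, 15.4), a distance of √(0.0² + 2.4²) ≈ 2.4.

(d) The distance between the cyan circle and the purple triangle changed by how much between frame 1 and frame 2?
+3.4

Distance in frame 1: 11.4. Distance in frame 2: 14.8.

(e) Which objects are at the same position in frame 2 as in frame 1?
the yellow pentagon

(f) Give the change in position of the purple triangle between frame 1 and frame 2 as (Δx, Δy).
(3.4, 0.9)

The purple triangle was at (13.9, 2.9) in frame 1 and (17.3, 3.8) in frame 2.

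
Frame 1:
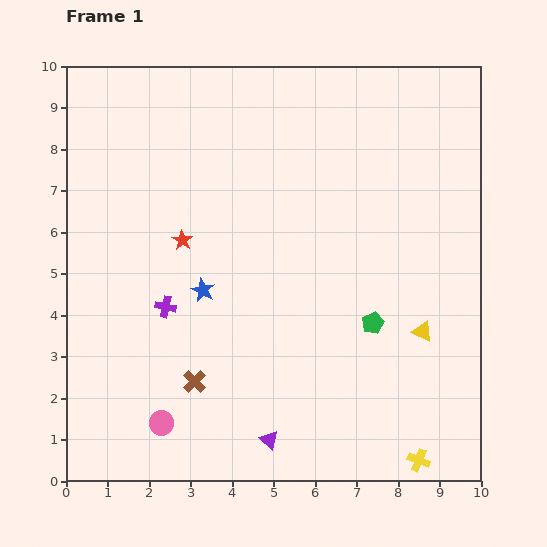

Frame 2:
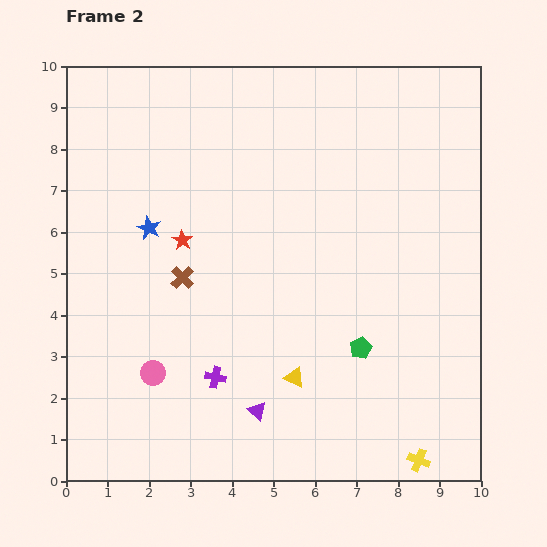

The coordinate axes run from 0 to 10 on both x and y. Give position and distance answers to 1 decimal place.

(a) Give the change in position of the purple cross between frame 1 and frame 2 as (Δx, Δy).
(1.2, -1.7)

The purple cross was at (2.4, 4.2) in frame 1 and (3.6, 2.5) in frame 2.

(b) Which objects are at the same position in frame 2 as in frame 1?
the red star, the yellow cross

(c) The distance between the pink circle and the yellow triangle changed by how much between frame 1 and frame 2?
-3.3

Distance in frame 1: 6.7. Distance in frame 2: 3.4.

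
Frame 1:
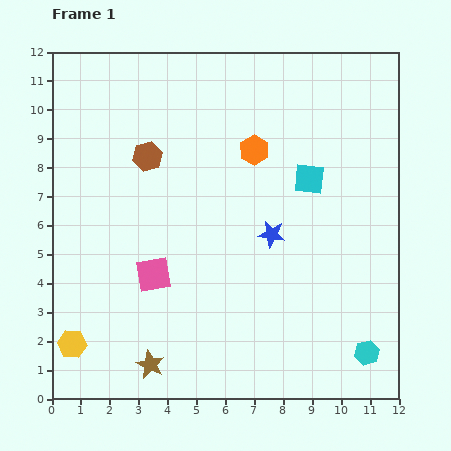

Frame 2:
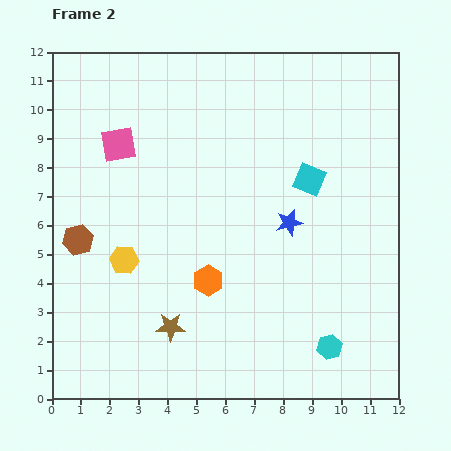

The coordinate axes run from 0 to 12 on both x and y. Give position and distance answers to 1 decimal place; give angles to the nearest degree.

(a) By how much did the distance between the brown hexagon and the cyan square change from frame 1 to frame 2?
+2.6

Distance in frame 1: 5.7. Distance in frame 2: 8.3.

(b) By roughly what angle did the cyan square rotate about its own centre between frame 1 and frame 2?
17° clockwise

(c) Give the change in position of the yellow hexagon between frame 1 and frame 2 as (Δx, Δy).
(1.8, 2.9)

The yellow hexagon was at (0.7, 1.9) in frame 1 and (2.5, 4.8) in frame 2.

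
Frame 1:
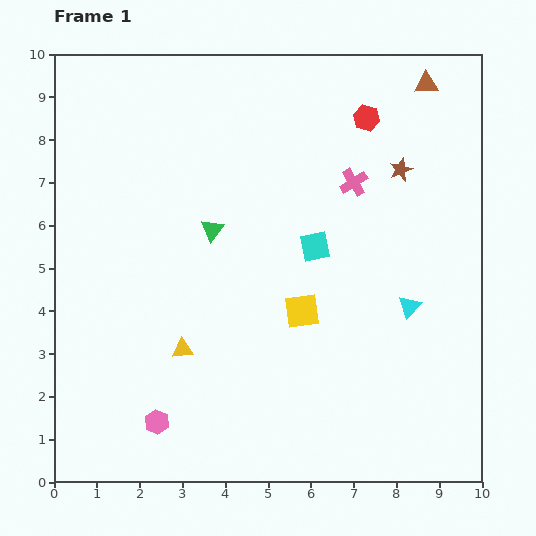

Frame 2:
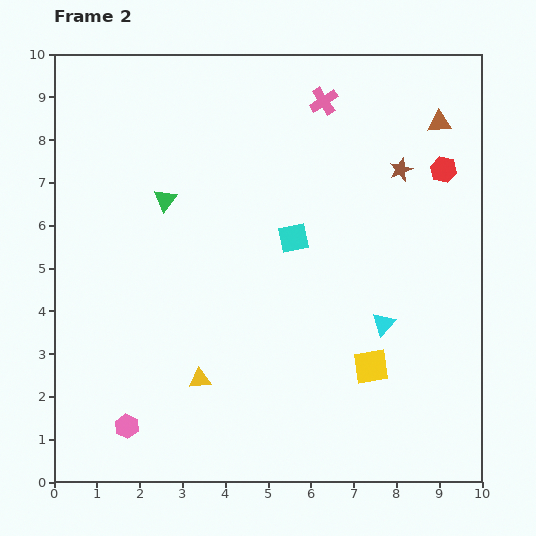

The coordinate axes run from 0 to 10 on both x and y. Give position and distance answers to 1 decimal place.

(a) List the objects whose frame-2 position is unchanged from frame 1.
the brown star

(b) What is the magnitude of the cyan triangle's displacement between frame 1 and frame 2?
0.7

The cyan triangle moved from (8.3, 4.1) to (7.7, 3.7), a distance of √(0.6² + 0.4²) ≈ 0.7.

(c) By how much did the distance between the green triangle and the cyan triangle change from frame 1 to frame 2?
+1.0

Distance in frame 1: 4.9. Distance in frame 2: 5.9.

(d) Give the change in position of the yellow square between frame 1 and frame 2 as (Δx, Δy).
(1.6, -1.3)

The yellow square was at (5.8, 4.0) in frame 1 and (7.4, 2.7) in frame 2.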